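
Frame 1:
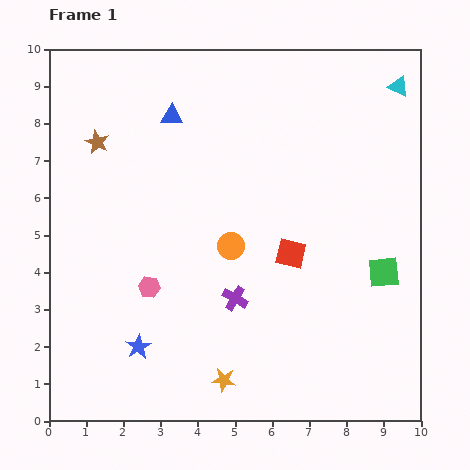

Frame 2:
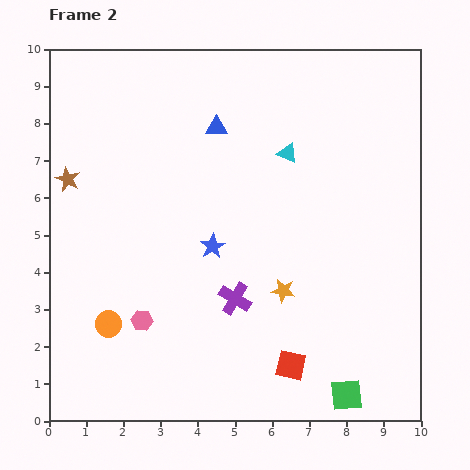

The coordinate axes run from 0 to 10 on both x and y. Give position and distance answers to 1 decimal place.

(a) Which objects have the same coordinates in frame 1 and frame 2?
the purple cross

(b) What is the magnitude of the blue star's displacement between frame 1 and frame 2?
3.4

The blue star moved from (2.4, 2.0) to (4.4, 4.7), a distance of √(2.0² + 2.7²) ≈ 3.4.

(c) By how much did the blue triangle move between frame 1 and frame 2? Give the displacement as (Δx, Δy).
(1.2, -0.3)

The blue triangle was at (3.3, 8.2) in frame 1 and (4.5, 7.9) in frame 2.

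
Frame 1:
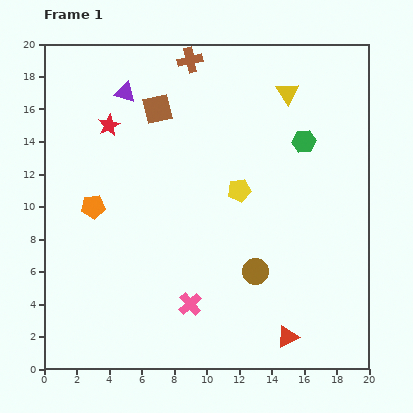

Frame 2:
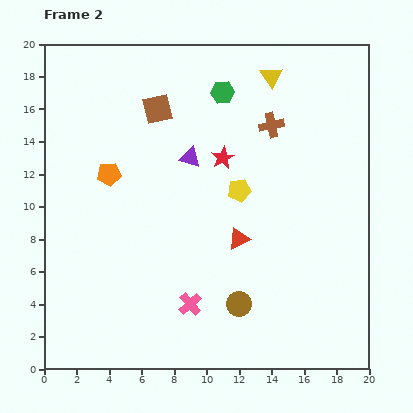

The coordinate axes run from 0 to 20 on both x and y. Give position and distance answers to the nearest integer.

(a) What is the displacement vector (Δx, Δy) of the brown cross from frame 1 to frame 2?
(5, -4)

The brown cross was at (9, 19) in frame 1 and (14, 15) in frame 2.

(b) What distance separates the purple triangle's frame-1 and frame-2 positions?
6

The purple triangle moved from (5, 17) to (9, 13), a distance of √(4² + 4²) ≈ 6.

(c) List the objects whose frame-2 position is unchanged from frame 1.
the brown square, the pink cross, the yellow pentagon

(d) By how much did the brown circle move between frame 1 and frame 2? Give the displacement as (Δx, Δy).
(-1, -2)

The brown circle was at (13, 6) in frame 1 and (12, 4) in frame 2.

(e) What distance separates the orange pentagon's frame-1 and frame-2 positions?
2

The orange pentagon moved from (3, 10) to (4, 12), a distance of √(1² + 2²) ≈ 2.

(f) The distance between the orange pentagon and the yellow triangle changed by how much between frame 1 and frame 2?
-2

Distance in frame 1: 14. Distance in frame 2: 12.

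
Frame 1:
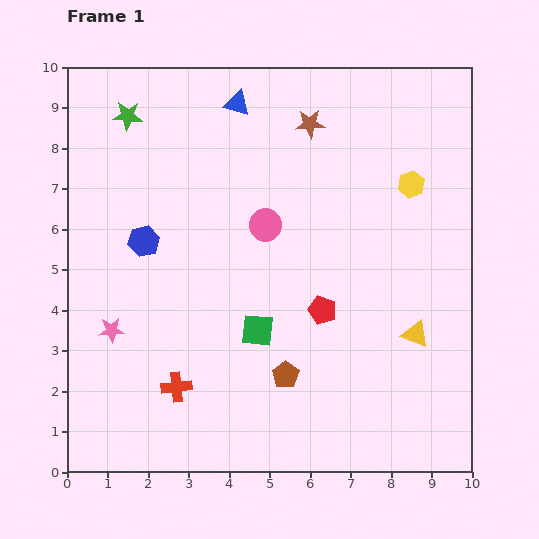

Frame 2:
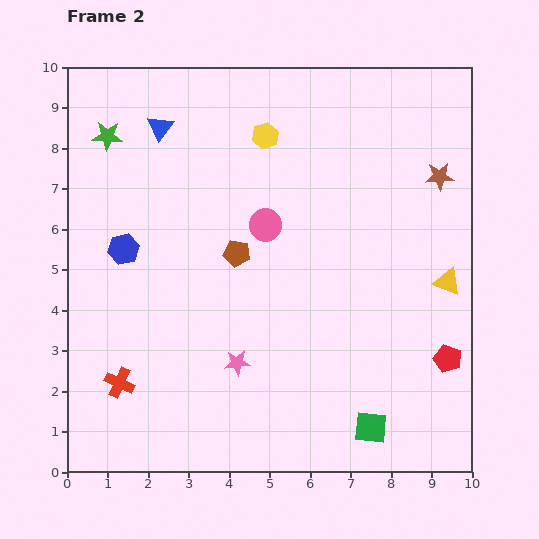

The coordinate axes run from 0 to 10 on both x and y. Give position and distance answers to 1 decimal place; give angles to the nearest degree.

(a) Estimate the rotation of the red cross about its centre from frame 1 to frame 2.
31° clockwise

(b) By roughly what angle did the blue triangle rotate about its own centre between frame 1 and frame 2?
52° clockwise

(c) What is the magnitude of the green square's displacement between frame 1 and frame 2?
3.7

The green square moved from (4.7, 3.5) to (7.5, 1.1), a distance of √(2.8² + 2.4²) ≈ 3.7.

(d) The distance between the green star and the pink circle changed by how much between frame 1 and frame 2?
+0.2

Distance in frame 1: 4.3. Distance in frame 2: 4.5.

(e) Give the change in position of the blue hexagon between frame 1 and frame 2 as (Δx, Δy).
(-0.5, -0.2)

The blue hexagon was at (1.9, 5.7) in frame 1 and (1.4, 5.5) in frame 2.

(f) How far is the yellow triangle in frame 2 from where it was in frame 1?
1.5

The yellow triangle moved from (8.6, 3.4) to (9.4, 4.7), a distance of √(0.8² + 1.3²) ≈ 1.5.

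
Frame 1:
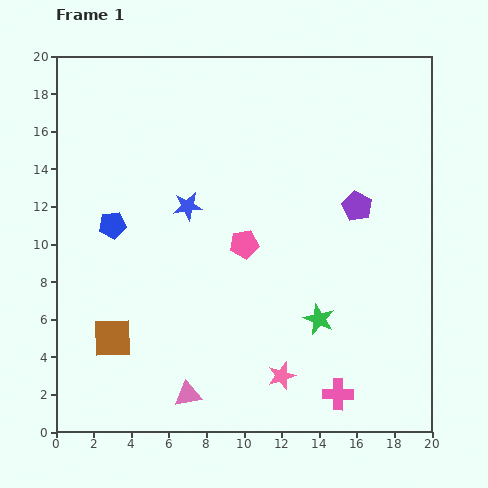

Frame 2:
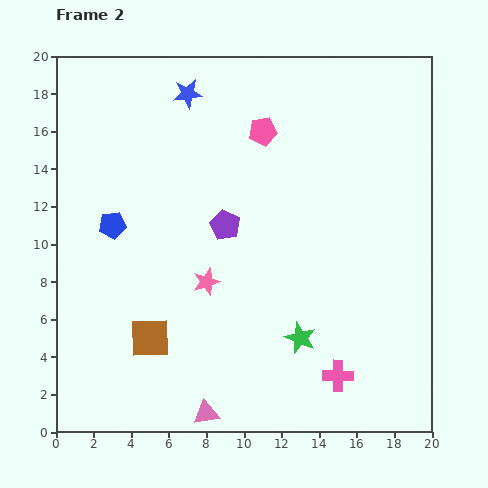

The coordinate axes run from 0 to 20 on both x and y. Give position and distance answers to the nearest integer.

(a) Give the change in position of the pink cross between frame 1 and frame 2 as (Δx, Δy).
(0, 1)

The pink cross was at (15, 2) in frame 1 and (15, 3) in frame 2.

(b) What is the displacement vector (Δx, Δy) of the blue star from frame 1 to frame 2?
(0, 6)

The blue star was at (7, 12) in frame 1 and (7, 18) in frame 2.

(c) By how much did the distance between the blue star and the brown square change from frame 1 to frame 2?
+5

Distance in frame 1: 8. Distance in frame 2: 13.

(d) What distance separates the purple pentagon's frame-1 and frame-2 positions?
7

The purple pentagon moved from (16, 12) to (9, 11), a distance of √(7² + 1²) ≈ 7.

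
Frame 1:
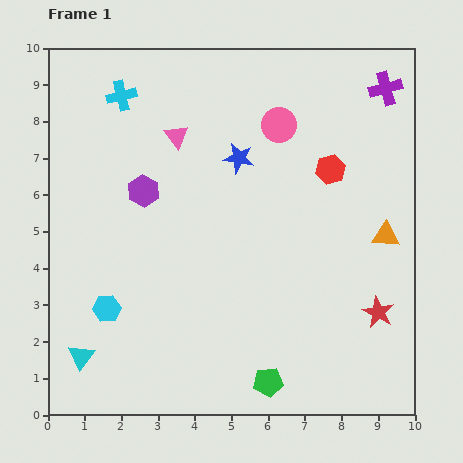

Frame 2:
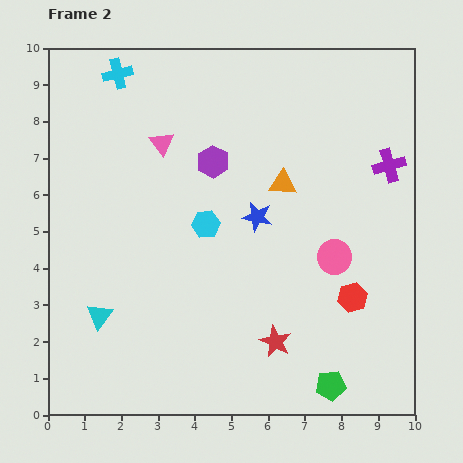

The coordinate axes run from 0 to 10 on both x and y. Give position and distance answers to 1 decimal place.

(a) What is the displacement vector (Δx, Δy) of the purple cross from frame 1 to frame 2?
(0.1, -2.1)

The purple cross was at (9.2, 8.9) in frame 1 and (9.3, 6.8) in frame 2.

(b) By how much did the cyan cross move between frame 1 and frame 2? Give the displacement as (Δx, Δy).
(-0.1, 0.6)

The cyan cross was at (2.0, 8.7) in frame 1 and (1.9, 9.3) in frame 2.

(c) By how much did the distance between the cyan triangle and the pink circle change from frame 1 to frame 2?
-1.7

Distance in frame 1: 8.3. Distance in frame 2: 6.6.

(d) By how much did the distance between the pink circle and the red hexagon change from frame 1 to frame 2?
-0.6

Distance in frame 1: 1.8. Distance in frame 2: 1.2.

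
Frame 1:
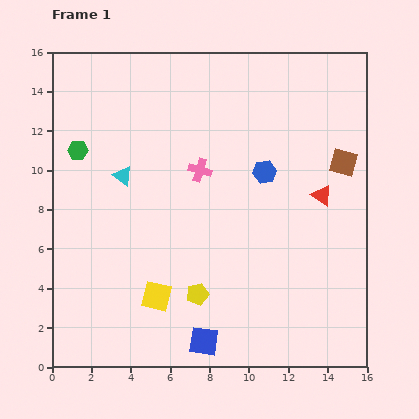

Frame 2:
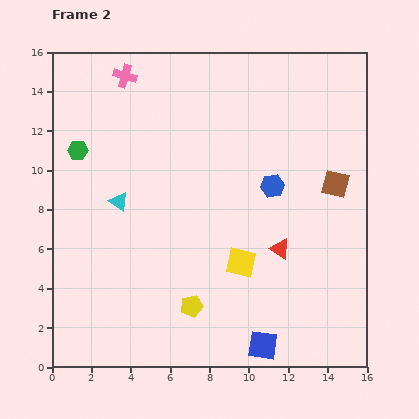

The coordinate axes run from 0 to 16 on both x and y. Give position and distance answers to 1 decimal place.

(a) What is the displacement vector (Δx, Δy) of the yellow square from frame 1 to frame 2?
(4.3, 1.7)

The yellow square was at (5.3, 3.6) in frame 1 and (9.6, 5.3) in frame 2.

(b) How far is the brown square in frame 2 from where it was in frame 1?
1.2

The brown square moved from (14.8, 10.4) to (14.4, 9.3), a distance of √(0.4² + 1.1²) ≈ 1.2.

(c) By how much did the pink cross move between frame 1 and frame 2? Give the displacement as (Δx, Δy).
(-3.8, 4.8)

The pink cross was at (7.5, 10.0) in frame 1 and (3.7, 14.8) in frame 2.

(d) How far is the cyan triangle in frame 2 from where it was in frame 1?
1.3

The cyan triangle moved from (3.6, 9.7) to (3.4, 8.4), a distance of √(0.2² + 1.3²) ≈ 1.3.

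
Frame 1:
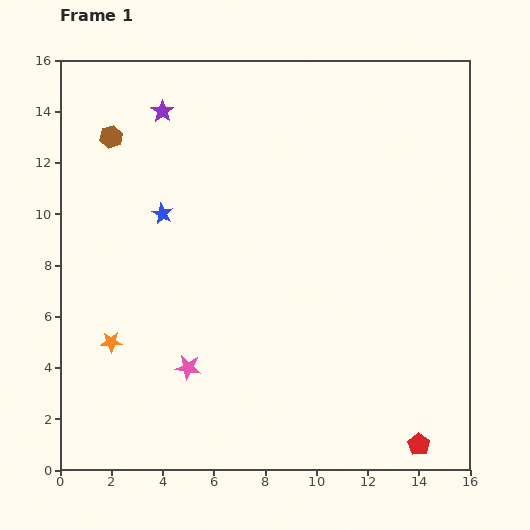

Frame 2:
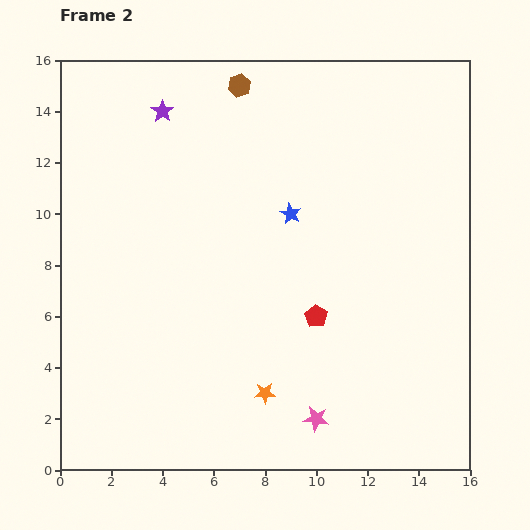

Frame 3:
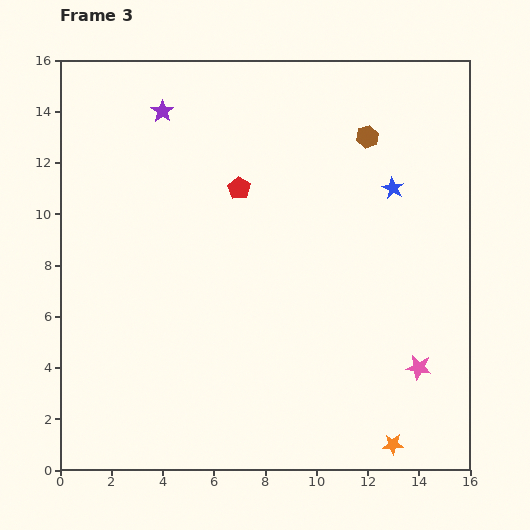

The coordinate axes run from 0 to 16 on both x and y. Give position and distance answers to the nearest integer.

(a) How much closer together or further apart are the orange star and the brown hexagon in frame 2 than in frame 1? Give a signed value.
+4

Distance in frame 1: 8. Distance in frame 2: 12.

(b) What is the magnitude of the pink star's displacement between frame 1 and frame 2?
5

The pink star moved from (5, 4) to (10, 2), a distance of √(5² + 2²) ≈ 5.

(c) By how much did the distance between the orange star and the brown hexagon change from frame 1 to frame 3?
+4

Distance in frame 1: 8. Distance in frame 3: 12.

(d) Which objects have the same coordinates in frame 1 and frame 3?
the purple star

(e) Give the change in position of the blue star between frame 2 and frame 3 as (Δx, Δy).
(4, 1)

The blue star was at (9, 10) in frame 2 and (13, 11) in frame 3.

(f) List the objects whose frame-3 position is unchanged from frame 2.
the purple star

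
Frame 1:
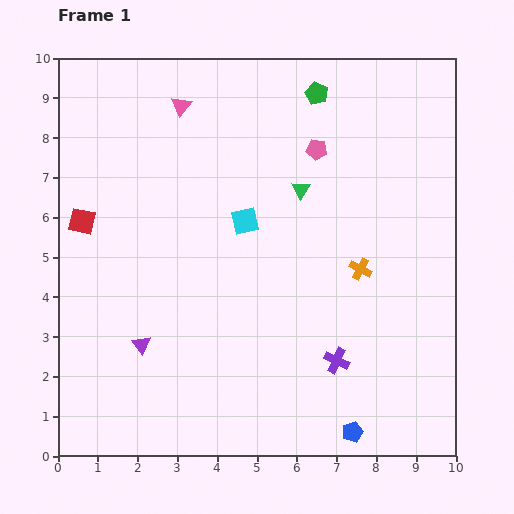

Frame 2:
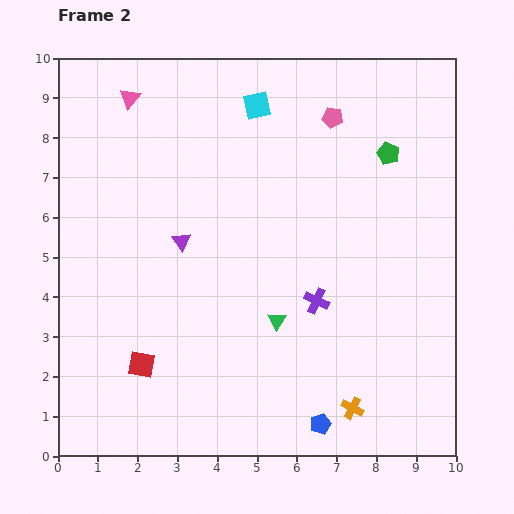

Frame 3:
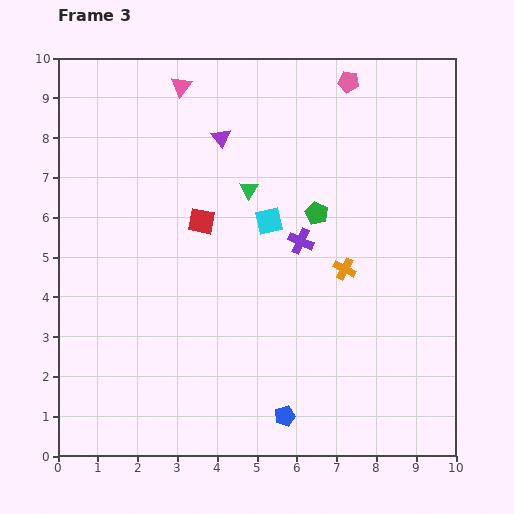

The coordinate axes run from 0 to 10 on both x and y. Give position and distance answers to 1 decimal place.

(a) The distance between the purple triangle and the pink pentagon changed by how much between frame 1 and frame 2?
-1.7

Distance in frame 1: 6.6. Distance in frame 2: 4.9.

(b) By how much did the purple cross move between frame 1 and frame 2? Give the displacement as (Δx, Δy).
(-0.5, 1.5)

The purple cross was at (7.0, 2.4) in frame 1 and (6.5, 3.9) in frame 2.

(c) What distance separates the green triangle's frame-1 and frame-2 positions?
3.4

The green triangle moved from (6.1, 6.7) to (5.5, 3.4), a distance of √(0.6² + 3.3²) ≈ 3.4.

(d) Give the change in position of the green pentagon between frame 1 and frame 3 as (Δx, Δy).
(0.0, -3.0)

The green pentagon was at (6.5, 9.1) in frame 1 and (6.5, 6.1) in frame 3.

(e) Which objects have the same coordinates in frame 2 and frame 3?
none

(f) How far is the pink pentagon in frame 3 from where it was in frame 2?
1.0

The pink pentagon moved from (6.9, 8.5) to (7.3, 9.4), a distance of √(0.4² + 0.9²) ≈ 1.0.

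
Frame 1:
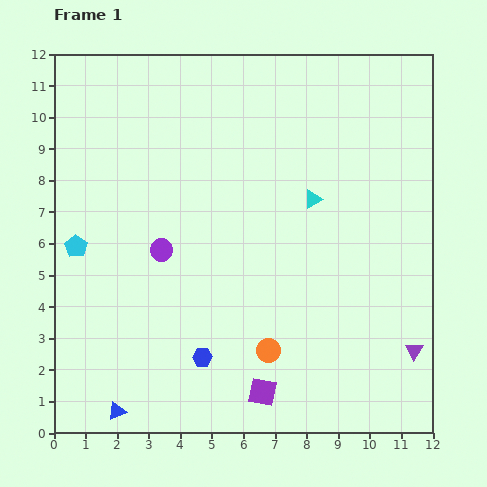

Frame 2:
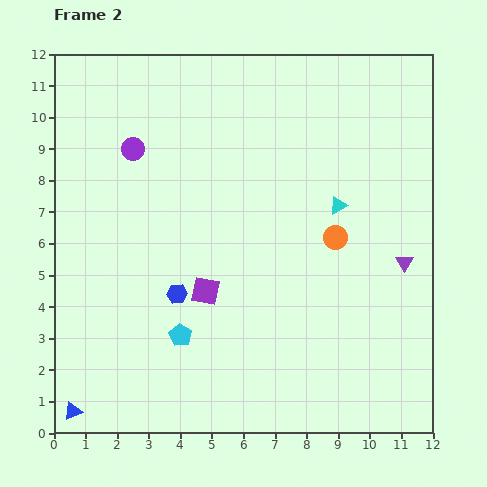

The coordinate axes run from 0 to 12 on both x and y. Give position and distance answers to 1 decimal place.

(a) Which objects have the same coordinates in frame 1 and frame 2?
none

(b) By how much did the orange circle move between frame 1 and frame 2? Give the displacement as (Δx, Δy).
(2.1, 3.6)

The orange circle was at (6.8, 2.6) in frame 1 and (8.9, 6.2) in frame 2.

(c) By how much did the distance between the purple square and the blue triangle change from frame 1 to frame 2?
+1.1

Distance in frame 1: 4.6. Distance in frame 2: 5.7.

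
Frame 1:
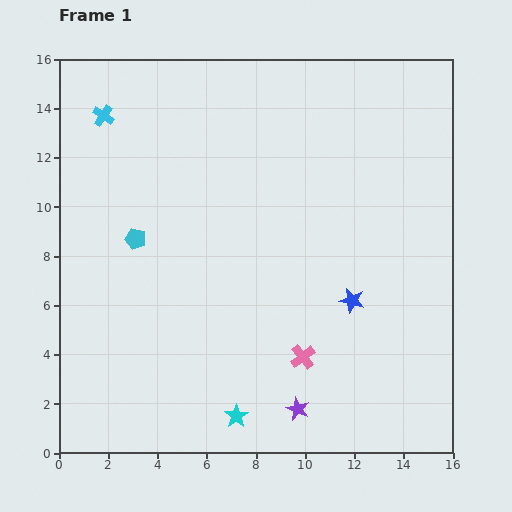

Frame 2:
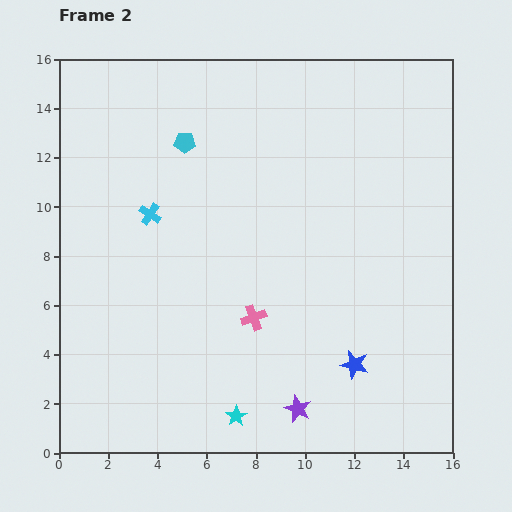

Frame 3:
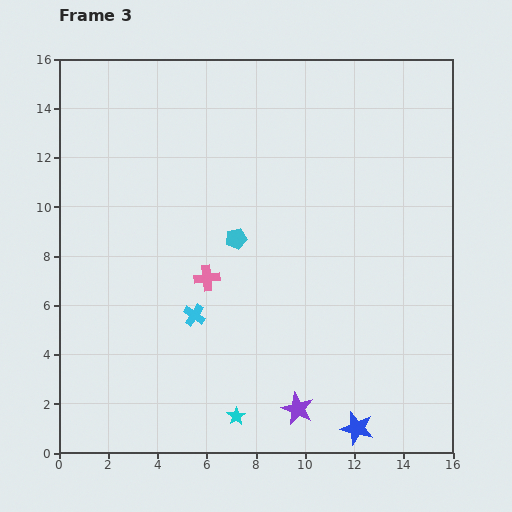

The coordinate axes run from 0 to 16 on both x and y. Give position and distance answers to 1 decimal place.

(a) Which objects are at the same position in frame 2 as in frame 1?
the cyan star, the purple star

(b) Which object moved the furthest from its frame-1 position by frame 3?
the cyan cross

(moved 8.9; next 5.2)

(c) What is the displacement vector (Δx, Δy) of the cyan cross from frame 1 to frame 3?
(3.7, -8.1)

The cyan cross was at (1.8, 13.7) in frame 1 and (5.5, 5.6) in frame 3.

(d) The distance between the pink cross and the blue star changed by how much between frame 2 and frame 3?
+4.1

Distance in frame 2: 4.5. Distance in frame 3: 8.6.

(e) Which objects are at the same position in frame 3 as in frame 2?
the cyan star, the purple star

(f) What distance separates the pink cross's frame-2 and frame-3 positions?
2.5

The pink cross moved from (7.9, 5.5) to (6.0, 7.1), a distance of √(1.9² + 1.6²) ≈ 2.5.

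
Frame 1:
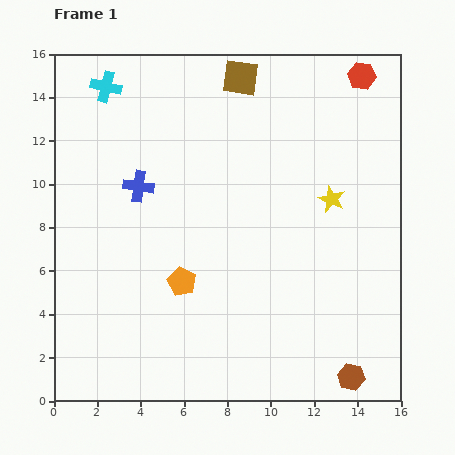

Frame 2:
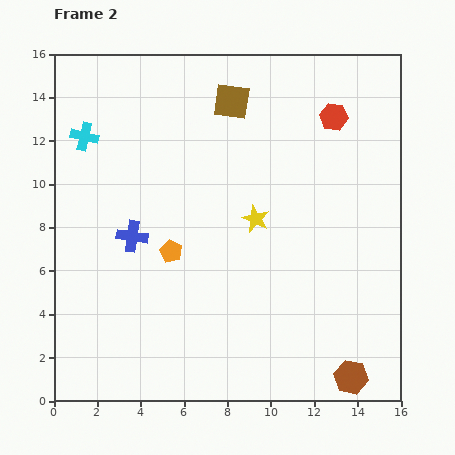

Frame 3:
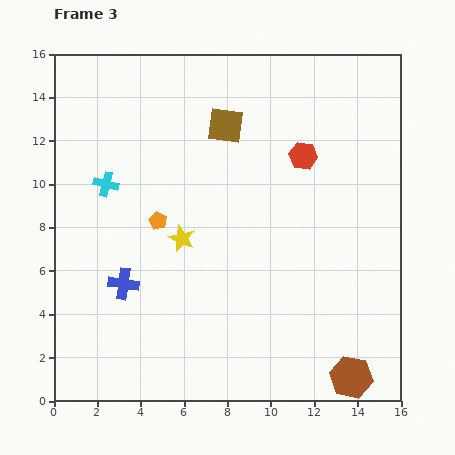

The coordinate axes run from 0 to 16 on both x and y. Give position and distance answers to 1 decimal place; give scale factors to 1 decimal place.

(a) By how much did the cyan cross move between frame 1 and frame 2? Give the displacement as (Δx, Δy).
(-1.0, -2.3)

The cyan cross was at (2.4, 14.5) in frame 1 and (1.4, 12.2) in frame 2.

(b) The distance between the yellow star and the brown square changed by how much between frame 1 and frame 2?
-1.5

Distance in frame 1: 7.0. Distance in frame 2: 5.5.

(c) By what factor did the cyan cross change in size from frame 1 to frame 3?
0.8×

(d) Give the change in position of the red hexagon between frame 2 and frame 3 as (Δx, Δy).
(-1.4, -1.8)

The red hexagon was at (12.9, 13.1) in frame 2 and (11.5, 11.3) in frame 3.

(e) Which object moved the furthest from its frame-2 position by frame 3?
the yellow star

(moved 3.5; next 2.4)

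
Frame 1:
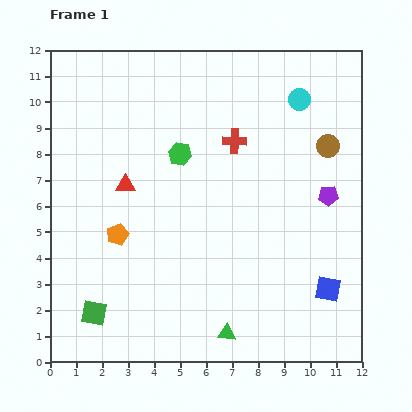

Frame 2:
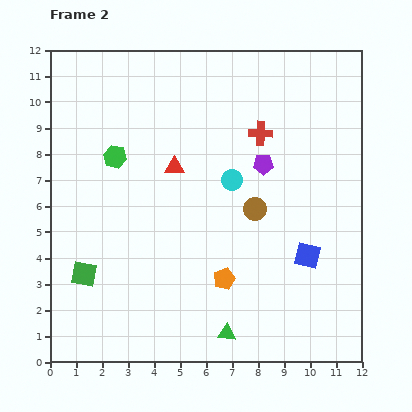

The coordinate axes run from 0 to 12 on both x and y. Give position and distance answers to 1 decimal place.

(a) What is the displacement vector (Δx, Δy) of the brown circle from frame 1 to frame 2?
(-2.8, -2.4)

The brown circle was at (10.7, 8.3) in frame 1 and (7.9, 5.9) in frame 2.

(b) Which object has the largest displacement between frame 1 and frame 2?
the orange pentagon

(moved 4.4; next 4.0)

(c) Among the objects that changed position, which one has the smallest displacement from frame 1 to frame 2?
the red cross

(moved 1.0)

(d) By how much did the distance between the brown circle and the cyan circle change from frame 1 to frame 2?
-0.7

Distance in frame 1: 2.1. Distance in frame 2: 1.4.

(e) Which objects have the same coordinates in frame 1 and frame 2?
the green triangle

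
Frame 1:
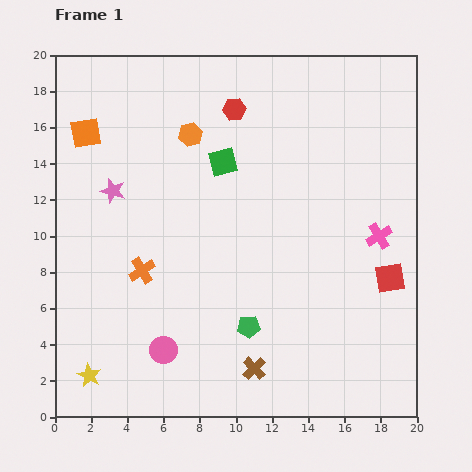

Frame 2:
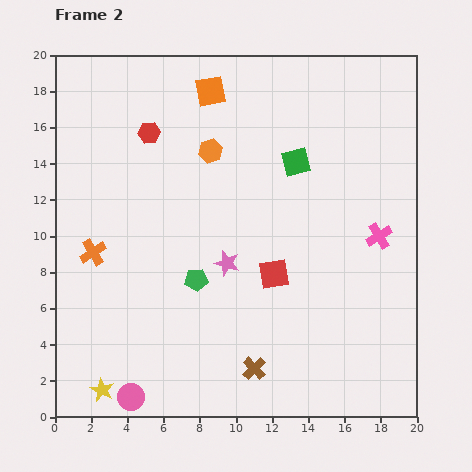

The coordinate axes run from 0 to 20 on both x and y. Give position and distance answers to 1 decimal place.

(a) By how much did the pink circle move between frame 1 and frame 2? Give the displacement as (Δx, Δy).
(-1.8, -2.6)

The pink circle was at (6.0, 3.7) in frame 1 and (4.2, 1.1) in frame 2.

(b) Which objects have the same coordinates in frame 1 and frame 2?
the pink cross, the brown cross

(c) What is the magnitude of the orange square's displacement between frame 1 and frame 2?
7.3

The orange square moved from (1.7, 15.7) to (8.6, 18.0), a distance of √(6.9² + 2.3²) ≈ 7.3.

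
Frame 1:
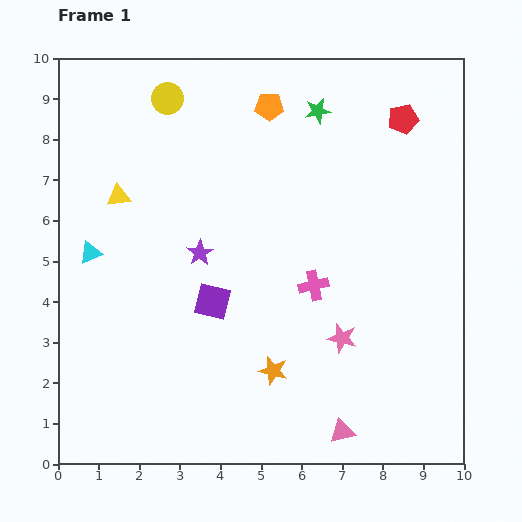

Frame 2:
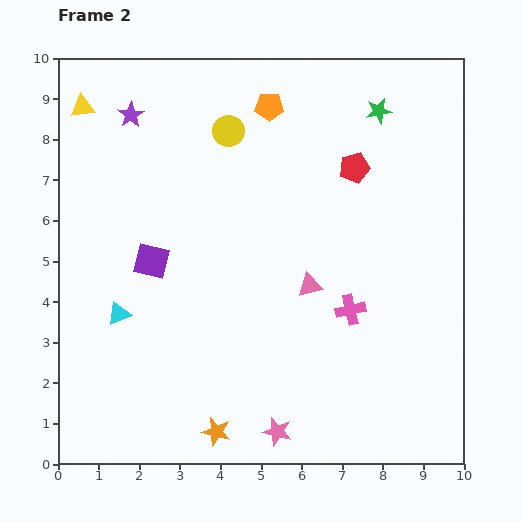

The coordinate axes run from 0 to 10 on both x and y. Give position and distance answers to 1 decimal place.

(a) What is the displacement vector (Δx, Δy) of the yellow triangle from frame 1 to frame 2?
(-0.9, 2.2)

The yellow triangle was at (1.5, 6.6) in frame 1 and (0.6, 8.8) in frame 2.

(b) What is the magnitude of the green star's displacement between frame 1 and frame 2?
1.5

The green star moved from (6.4, 8.7) to (7.9, 8.7), a distance of √(1.5² + 0.0²) ≈ 1.5.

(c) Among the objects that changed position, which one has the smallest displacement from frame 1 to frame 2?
the pink cross

(moved 1.1)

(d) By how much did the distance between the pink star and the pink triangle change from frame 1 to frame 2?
+1.4

Distance in frame 1: 2.3. Distance in frame 2: 3.7.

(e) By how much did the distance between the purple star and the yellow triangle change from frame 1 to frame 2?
-1.2

Distance in frame 1: 2.4. Distance in frame 2: 1.2.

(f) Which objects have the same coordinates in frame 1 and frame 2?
the orange pentagon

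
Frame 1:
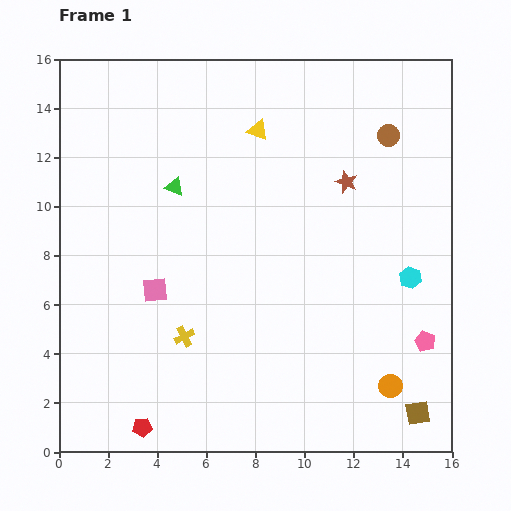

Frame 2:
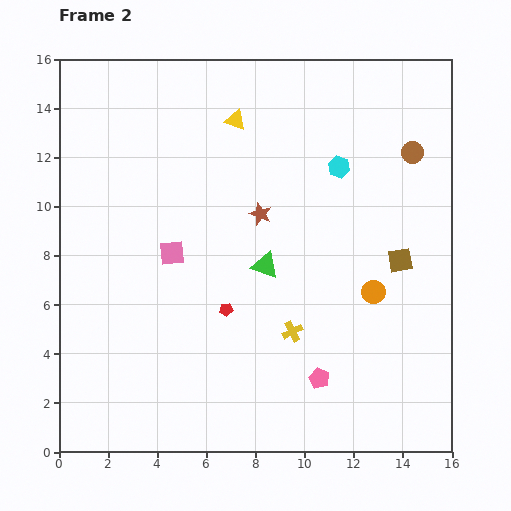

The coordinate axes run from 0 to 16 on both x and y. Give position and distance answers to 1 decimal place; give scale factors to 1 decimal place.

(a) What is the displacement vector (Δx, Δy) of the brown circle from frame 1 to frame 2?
(1.0, -0.7)

The brown circle was at (13.4, 12.9) in frame 1 and (14.4, 12.2) in frame 2.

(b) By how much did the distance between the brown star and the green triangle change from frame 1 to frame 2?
-4.9

Distance in frame 1: 7.0. Distance in frame 2: 2.1.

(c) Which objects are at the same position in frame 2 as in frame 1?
none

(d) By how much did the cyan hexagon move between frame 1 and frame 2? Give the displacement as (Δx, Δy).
(-2.9, 4.5)

The cyan hexagon was at (14.3, 7.1) in frame 1 and (11.4, 11.6) in frame 2.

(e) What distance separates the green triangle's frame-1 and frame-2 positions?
4.9

The green triangle moved from (4.7, 10.8) to (8.4, 7.6), a distance of √(3.7² + 3.2²) ≈ 4.9.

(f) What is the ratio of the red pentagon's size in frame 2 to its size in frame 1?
0.7×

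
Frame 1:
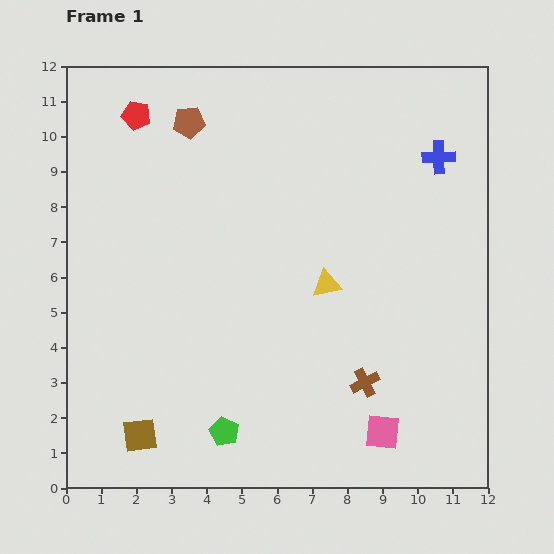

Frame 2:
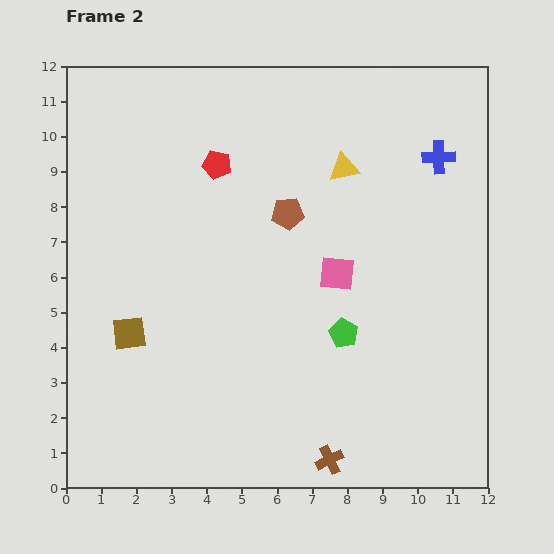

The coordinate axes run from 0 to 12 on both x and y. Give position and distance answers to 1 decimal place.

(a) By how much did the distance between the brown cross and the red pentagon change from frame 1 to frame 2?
-1.0

Distance in frame 1: 10.0. Distance in frame 2: 9.0.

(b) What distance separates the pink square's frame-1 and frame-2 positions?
4.7

The pink square moved from (9.0, 1.6) to (7.7, 6.1), a distance of √(1.3² + 4.5²) ≈ 4.7.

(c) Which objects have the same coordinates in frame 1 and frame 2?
the blue cross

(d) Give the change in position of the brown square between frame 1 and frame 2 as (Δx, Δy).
(-0.3, 2.9)

The brown square was at (2.1, 1.5) in frame 1 and (1.8, 4.4) in frame 2.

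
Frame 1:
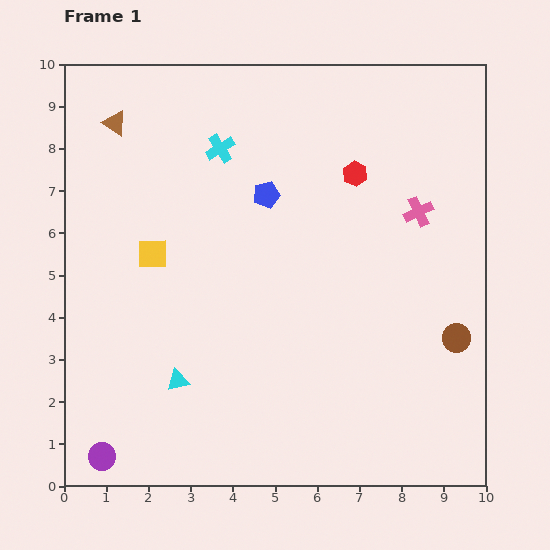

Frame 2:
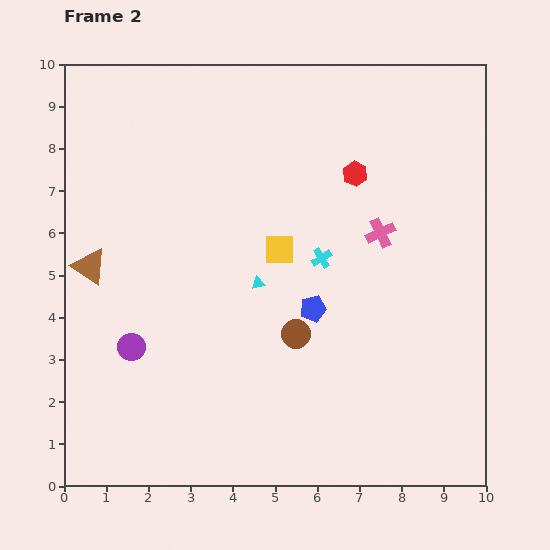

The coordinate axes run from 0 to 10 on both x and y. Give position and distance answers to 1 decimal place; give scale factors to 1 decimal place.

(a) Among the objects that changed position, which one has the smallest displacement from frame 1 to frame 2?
the pink cross

(moved 1.0)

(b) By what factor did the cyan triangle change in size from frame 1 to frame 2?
0.6×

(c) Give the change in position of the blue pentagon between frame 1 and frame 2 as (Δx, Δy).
(1.1, -2.7)

The blue pentagon was at (4.8, 6.9) in frame 1 and (5.9, 4.2) in frame 2.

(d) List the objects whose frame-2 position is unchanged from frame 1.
the red hexagon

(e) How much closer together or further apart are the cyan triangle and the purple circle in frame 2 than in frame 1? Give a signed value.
+0.9

Distance in frame 1: 2.5. Distance in frame 2: 3.4.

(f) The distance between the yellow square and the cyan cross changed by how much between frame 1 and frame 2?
-2.0

Distance in frame 1: 3.0. Distance in frame 2: 1.0.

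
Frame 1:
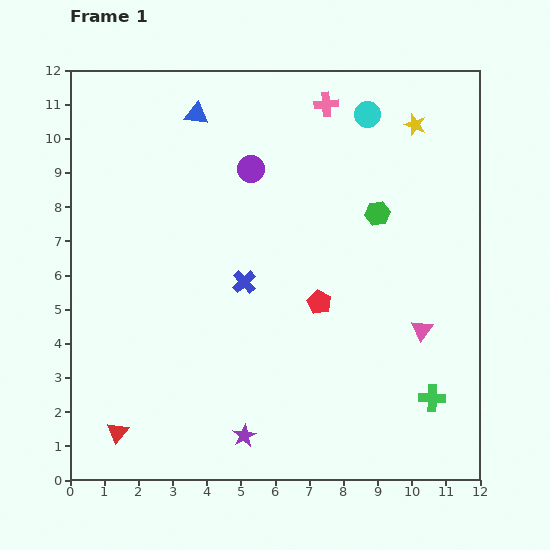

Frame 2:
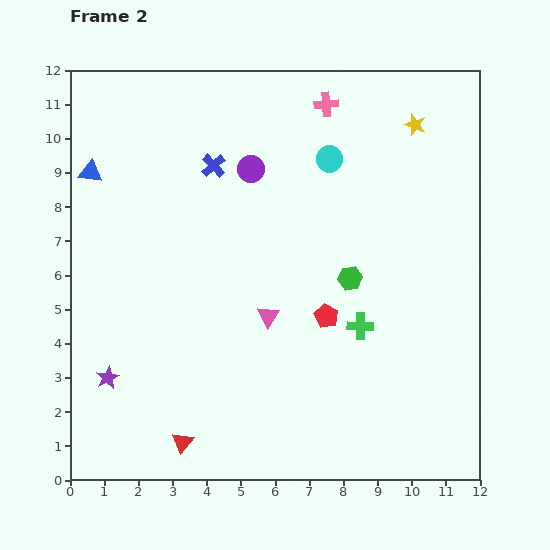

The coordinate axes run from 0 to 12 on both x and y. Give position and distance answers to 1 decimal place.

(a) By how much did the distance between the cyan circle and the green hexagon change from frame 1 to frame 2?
+0.7

Distance in frame 1: 2.9. Distance in frame 2: 3.6.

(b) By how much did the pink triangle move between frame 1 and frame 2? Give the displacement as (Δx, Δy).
(-4.5, 0.4)

The pink triangle was at (10.3, 4.4) in frame 1 and (5.8, 4.8) in frame 2.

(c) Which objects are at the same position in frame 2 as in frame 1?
the purple circle, the yellow star, the pink cross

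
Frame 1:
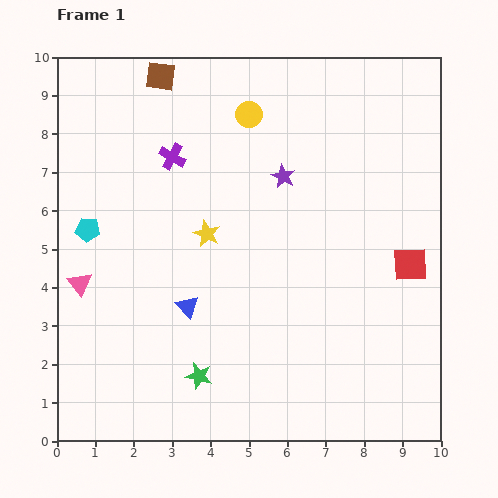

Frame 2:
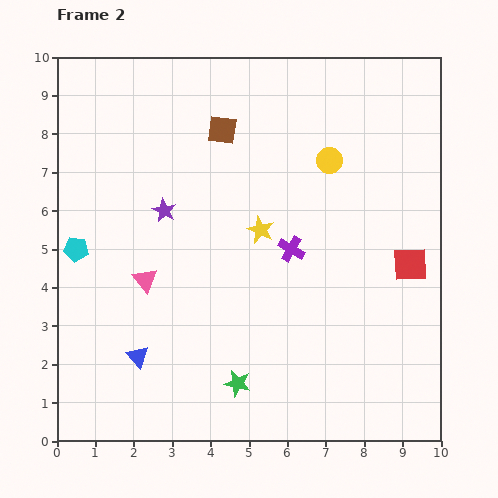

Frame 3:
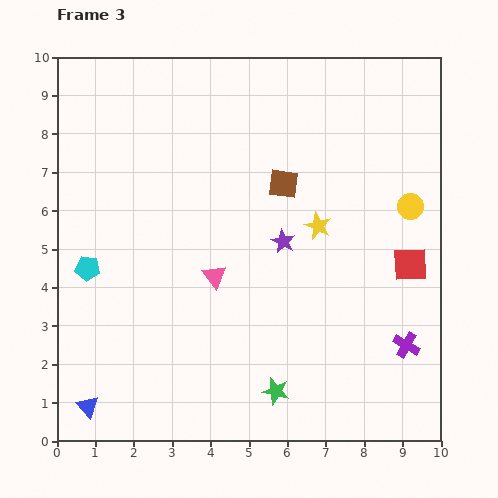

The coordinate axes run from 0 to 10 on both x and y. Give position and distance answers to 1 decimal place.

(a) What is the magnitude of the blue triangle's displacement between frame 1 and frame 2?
1.8

The blue triangle moved from (3.4, 3.5) to (2.1, 2.2), a distance of √(1.3² + 1.3²) ≈ 1.8.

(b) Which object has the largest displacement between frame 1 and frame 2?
the purple cross

(moved 3.9; next 3.2)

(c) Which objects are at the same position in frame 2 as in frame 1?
the red square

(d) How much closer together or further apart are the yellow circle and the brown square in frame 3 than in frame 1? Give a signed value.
+0.9

Distance in frame 1: 2.5. Distance in frame 3: 3.4.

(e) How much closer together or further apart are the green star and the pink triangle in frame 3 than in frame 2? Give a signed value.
-0.2

Distance in frame 2: 3.6. Distance in frame 3: 3.4.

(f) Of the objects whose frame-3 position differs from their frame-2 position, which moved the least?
the cyan pentagon

(moved 0.6)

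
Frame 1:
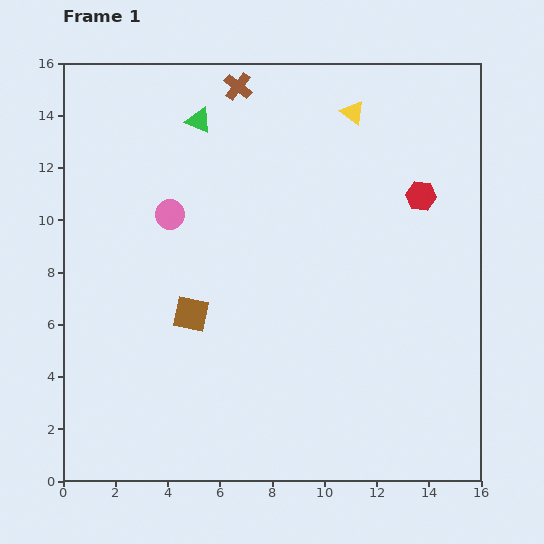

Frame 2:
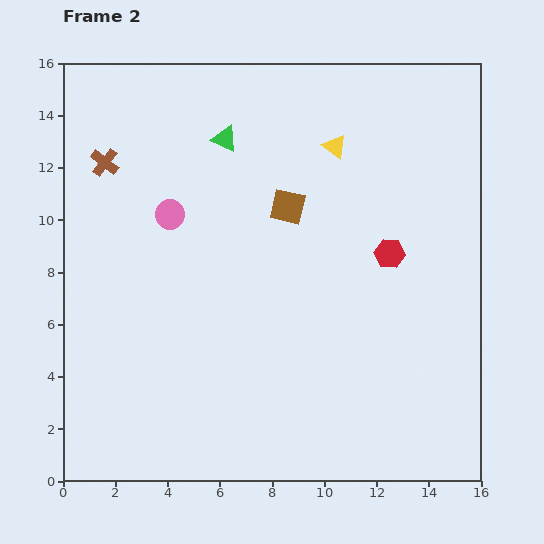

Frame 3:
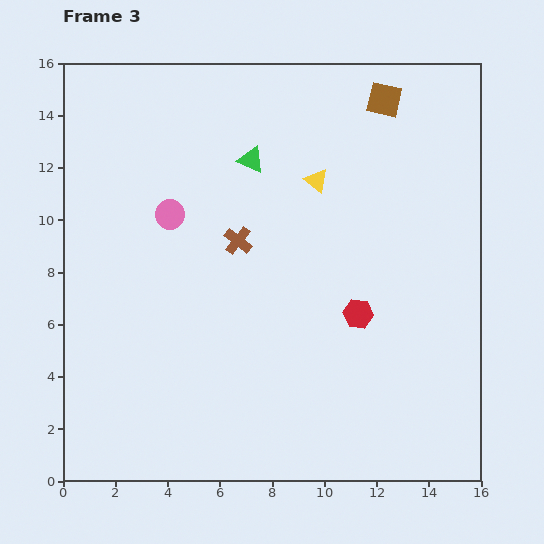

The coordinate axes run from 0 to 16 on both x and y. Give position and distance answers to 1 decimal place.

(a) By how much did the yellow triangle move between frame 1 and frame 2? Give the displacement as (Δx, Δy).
(-0.7, -1.3)

The yellow triangle was at (11.1, 14.1) in frame 1 and (10.4, 12.8) in frame 2.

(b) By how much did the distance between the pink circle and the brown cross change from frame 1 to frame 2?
-2.3

Distance in frame 1: 5.5. Distance in frame 2: 3.2.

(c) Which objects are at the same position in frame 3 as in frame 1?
the pink circle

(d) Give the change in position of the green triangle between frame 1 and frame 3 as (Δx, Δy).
(2.0, -1.5)

The green triangle was at (5.2, 13.8) in frame 1 and (7.2, 12.3) in frame 3.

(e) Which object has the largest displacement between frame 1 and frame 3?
the brown square

(moved 11.0; next 5.9)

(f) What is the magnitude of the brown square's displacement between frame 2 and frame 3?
5.5

The brown square moved from (8.6, 10.5) to (12.3, 14.6), a distance of √(3.7² + 4.1²) ≈ 5.5.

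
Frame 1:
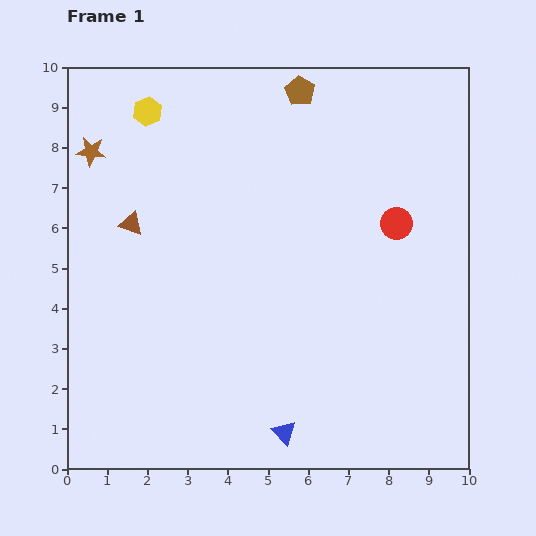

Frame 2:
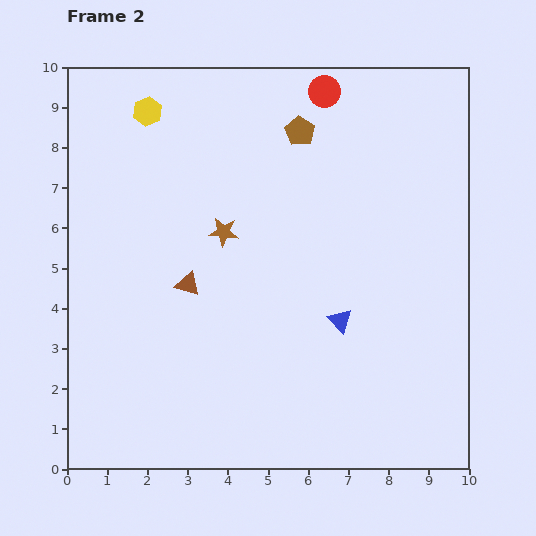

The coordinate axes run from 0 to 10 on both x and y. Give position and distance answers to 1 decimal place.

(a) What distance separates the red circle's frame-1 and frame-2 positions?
3.8

The red circle moved from (8.2, 6.1) to (6.4, 9.4), a distance of √(1.8² + 3.3²) ≈ 3.8.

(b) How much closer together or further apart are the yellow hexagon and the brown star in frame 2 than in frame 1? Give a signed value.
+1.9

Distance in frame 1: 1.7. Distance in frame 2: 3.6.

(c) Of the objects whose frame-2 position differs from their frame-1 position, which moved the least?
the brown pentagon

(moved 1.0)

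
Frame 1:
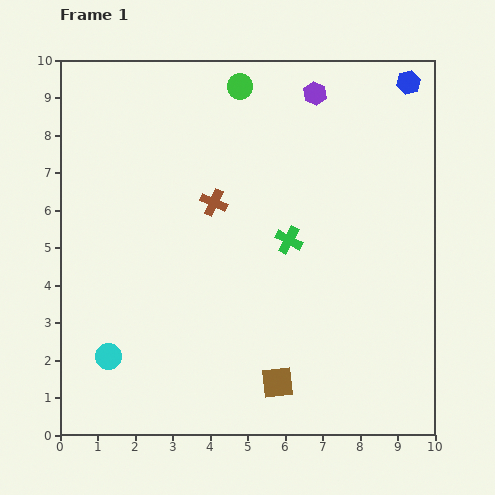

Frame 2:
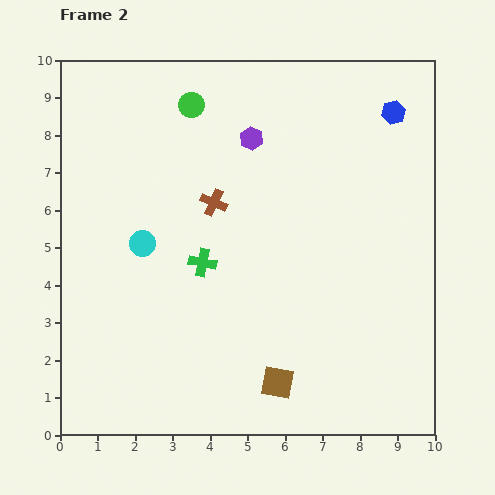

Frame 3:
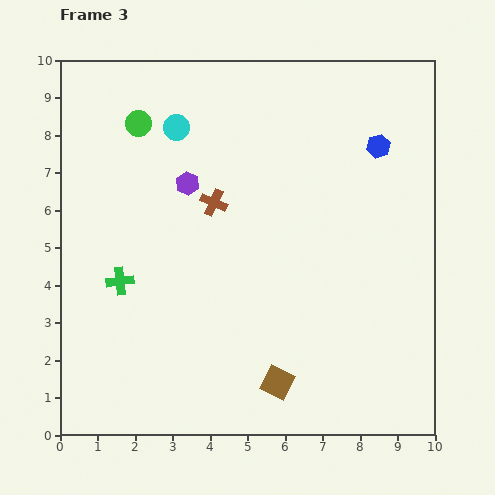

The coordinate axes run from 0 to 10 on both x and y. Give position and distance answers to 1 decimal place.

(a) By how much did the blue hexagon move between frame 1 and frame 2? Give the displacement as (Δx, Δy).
(-0.4, -0.8)

The blue hexagon was at (9.3, 9.4) in frame 1 and (8.9, 8.6) in frame 2.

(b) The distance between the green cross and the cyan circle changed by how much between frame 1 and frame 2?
-4.0

Distance in frame 1: 5.7. Distance in frame 2: 1.7.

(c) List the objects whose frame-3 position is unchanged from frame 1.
the brown square, the brown cross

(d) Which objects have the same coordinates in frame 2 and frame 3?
the brown square, the brown cross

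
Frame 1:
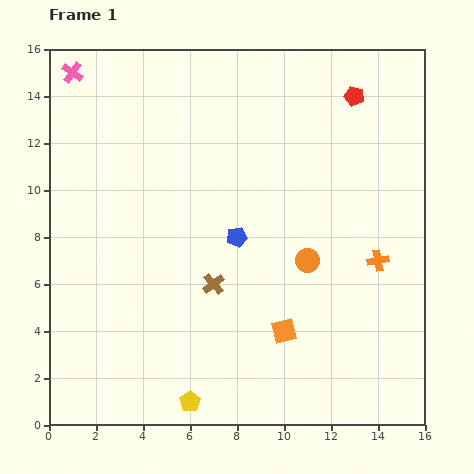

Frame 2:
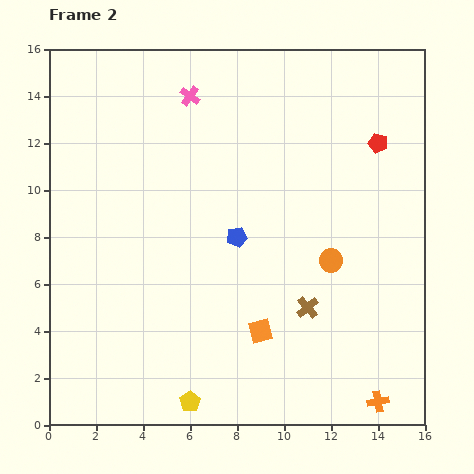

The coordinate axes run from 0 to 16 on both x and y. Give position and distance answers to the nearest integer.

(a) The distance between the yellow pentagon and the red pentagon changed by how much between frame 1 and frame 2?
-1

Distance in frame 1: 15. Distance in frame 2: 14.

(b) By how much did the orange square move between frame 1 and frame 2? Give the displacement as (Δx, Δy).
(-1, 0)

The orange square was at (10, 4) in frame 1 and (9, 4) in frame 2.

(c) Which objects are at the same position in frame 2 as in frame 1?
the yellow pentagon, the blue pentagon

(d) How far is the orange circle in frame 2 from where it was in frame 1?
1

The orange circle moved from (11, 7) to (12, 7), a distance of √(1² + 0²) ≈ 1.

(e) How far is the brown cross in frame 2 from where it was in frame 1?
4

The brown cross moved from (7, 6) to (11, 5), a distance of √(4² + 1²) ≈ 4.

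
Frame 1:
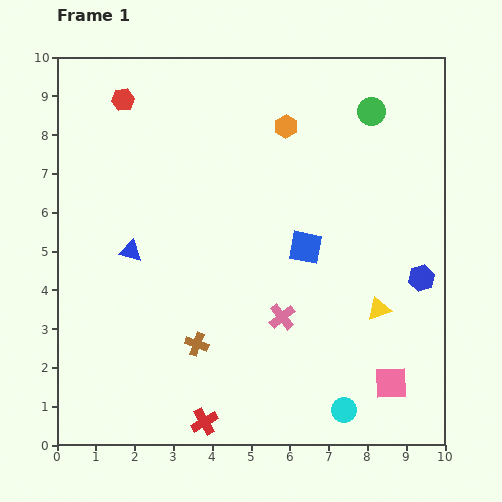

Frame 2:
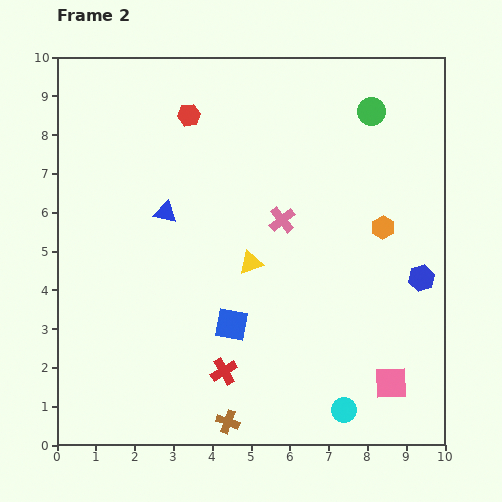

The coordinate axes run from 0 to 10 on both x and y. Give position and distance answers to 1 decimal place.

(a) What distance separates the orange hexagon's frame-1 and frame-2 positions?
3.6

The orange hexagon moved from (5.9, 8.2) to (8.4, 5.6), a distance of √(2.5² + 2.6²) ≈ 3.6.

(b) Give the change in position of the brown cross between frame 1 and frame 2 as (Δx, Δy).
(0.8, -2.0)

The brown cross was at (3.6, 2.6) in frame 1 and (4.4, 0.6) in frame 2.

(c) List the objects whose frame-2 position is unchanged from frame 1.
the cyan circle, the pink square, the blue hexagon, the green circle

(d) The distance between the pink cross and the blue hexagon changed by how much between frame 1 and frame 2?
+0.2

Distance in frame 1: 3.7. Distance in frame 2: 3.9.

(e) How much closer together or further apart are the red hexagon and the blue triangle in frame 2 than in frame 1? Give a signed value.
-1.3

Distance in frame 1: 3.9. Distance in frame 2: 2.6.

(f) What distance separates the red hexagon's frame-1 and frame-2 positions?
1.7

The red hexagon moved from (1.7, 8.9) to (3.4, 8.5), a distance of √(1.7² + 0.4²) ≈ 1.7.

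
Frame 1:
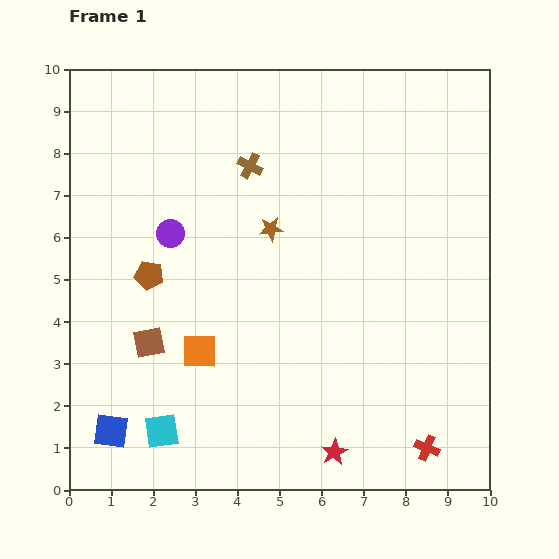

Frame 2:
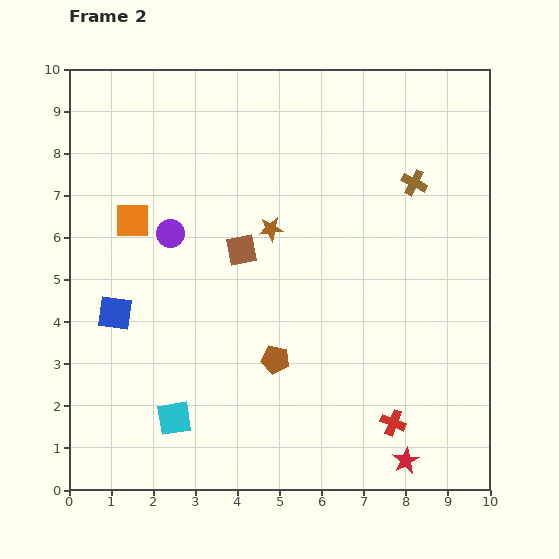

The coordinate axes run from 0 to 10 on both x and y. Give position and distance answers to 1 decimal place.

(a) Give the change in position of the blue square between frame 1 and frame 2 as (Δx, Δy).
(0.1, 2.8)

The blue square was at (1.0, 1.4) in frame 1 and (1.1, 4.2) in frame 2.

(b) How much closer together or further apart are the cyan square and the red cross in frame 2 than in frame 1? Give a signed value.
-1.1

Distance in frame 1: 6.3. Distance in frame 2: 5.2.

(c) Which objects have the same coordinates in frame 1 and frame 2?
the brown star, the purple circle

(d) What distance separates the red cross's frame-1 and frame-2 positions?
1.0

The red cross moved from (8.5, 1.0) to (7.7, 1.6), a distance of √(0.8² + 0.6²) ≈ 1.0.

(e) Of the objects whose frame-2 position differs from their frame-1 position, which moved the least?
the cyan square

(moved 0.4)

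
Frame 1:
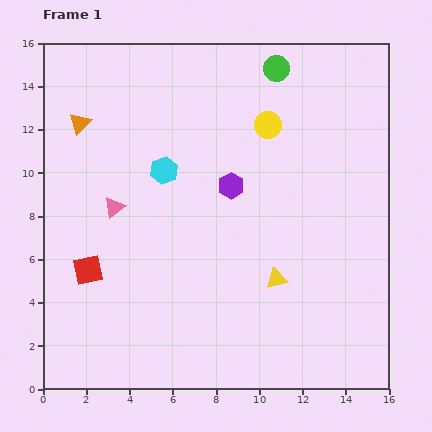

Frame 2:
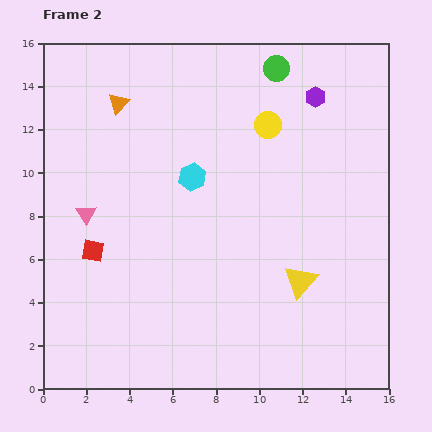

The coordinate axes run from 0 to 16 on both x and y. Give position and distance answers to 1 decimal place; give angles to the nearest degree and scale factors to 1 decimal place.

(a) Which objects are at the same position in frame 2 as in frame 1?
the green circle, the yellow circle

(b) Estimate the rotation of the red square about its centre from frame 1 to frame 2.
21° clockwise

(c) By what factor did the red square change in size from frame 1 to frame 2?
0.7×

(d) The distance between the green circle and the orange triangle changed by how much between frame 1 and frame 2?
-1.9

Distance in frame 1: 9.4. Distance in frame 2: 7.5.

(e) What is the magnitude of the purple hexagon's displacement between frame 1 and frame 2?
5.7

The purple hexagon moved from (8.7, 9.4) to (12.6, 13.5), a distance of √(3.9² + 4.1²) ≈ 5.7.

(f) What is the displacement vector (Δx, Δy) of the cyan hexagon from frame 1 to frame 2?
(1.3, -0.3)

The cyan hexagon was at (5.6, 10.1) in frame 1 and (6.9, 9.8) in frame 2.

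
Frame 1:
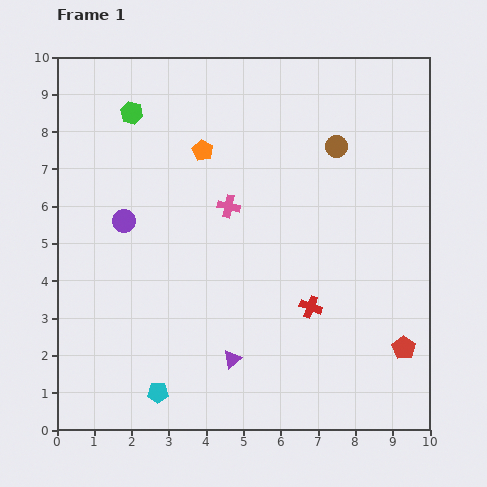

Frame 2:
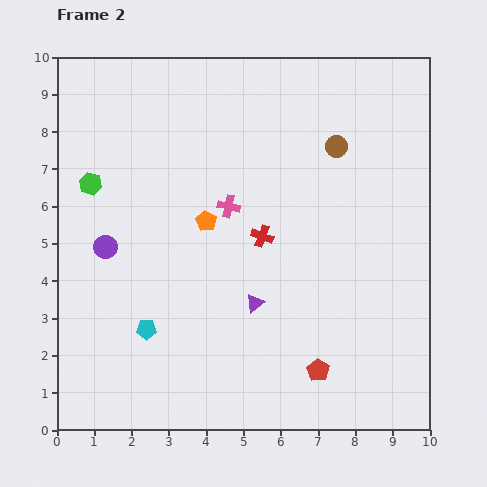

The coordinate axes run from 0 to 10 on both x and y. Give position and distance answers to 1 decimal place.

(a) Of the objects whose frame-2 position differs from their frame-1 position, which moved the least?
the purple circle

(moved 0.9)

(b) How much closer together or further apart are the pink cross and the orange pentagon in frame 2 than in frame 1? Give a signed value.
-1.0

Distance in frame 1: 1.7. Distance in frame 2: 0.7.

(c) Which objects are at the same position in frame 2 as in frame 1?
the pink cross, the brown circle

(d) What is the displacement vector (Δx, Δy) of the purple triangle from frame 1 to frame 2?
(0.6, 1.5)

The purple triangle was at (4.7, 1.9) in frame 1 and (5.3, 3.4) in frame 2.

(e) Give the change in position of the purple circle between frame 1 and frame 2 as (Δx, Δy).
(-0.5, -0.7)

The purple circle was at (1.8, 5.6) in frame 1 and (1.3, 4.9) in frame 2.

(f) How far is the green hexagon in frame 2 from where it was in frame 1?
2.2

The green hexagon moved from (2.0, 8.5) to (0.9, 6.6), a distance of √(1.1² + 1.9²) ≈ 2.2.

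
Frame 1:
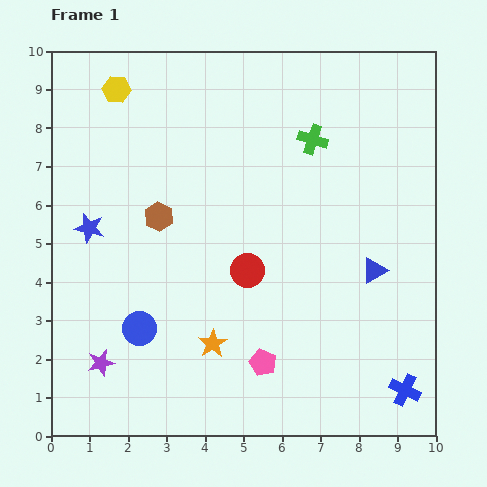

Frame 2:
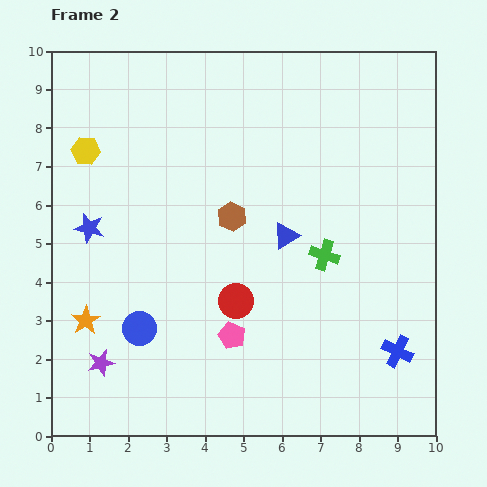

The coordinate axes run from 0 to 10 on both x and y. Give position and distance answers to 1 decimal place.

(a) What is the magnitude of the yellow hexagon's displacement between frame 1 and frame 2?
1.8

The yellow hexagon moved from (1.7, 9.0) to (0.9, 7.4), a distance of √(0.8² + 1.6²) ≈ 1.8.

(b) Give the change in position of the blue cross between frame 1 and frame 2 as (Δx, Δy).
(-0.2, 1.0)

The blue cross was at (9.2, 1.2) in frame 1 and (9.0, 2.2) in frame 2.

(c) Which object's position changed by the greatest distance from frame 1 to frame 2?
the orange star

(moved 3.4; next 3.0)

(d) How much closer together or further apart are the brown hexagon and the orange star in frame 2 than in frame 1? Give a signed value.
+1.1

Distance in frame 1: 3.6. Distance in frame 2: 4.7.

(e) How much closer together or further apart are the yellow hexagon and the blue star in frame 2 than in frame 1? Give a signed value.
-1.7

Distance in frame 1: 3.7. Distance in frame 2: 2.0.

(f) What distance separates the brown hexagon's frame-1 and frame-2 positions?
1.9

The brown hexagon moved from (2.8, 5.7) to (4.7, 5.7), a distance of √(1.9² + 0.0²) ≈ 1.9.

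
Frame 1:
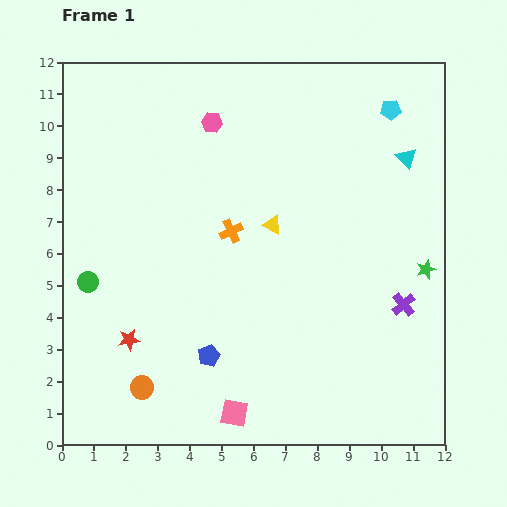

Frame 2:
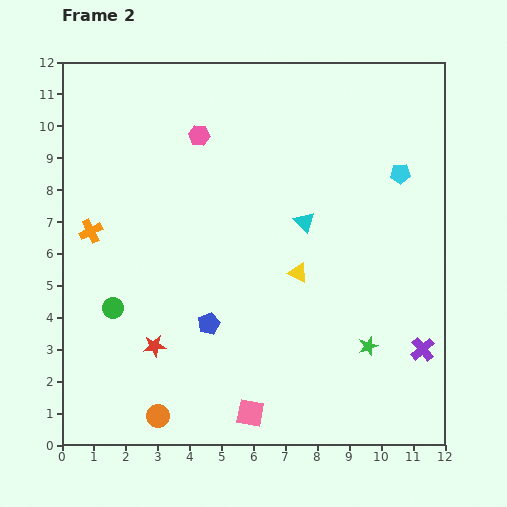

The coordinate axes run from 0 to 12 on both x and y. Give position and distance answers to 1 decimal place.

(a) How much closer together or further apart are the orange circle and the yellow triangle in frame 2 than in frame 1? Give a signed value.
-0.2

Distance in frame 1: 6.5. Distance in frame 2: 6.3.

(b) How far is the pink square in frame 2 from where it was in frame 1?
0.5

The pink square moved from (5.4, 1.0) to (5.9, 1.0), a distance of √(0.5² + 0.0²) ≈ 0.5.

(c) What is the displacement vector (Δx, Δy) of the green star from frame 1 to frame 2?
(-1.8, -2.4)

The green star was at (11.4, 5.5) in frame 1 and (9.6, 3.1) in frame 2.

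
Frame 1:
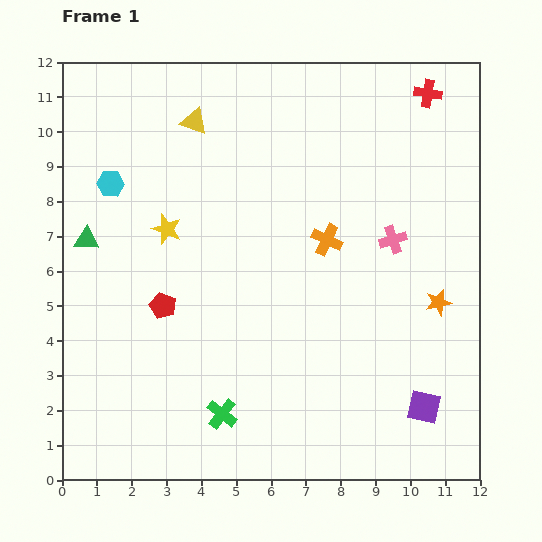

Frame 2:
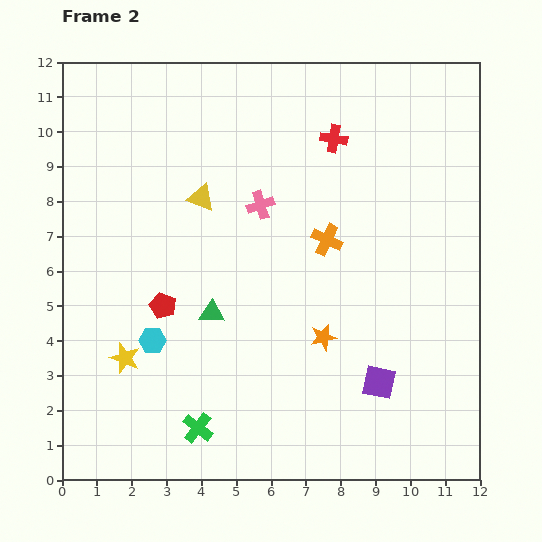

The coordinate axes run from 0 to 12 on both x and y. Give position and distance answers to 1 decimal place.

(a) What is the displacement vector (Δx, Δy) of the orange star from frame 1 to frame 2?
(-3.3, -1.0)

The orange star was at (10.8, 5.1) in frame 1 and (7.5, 4.1) in frame 2.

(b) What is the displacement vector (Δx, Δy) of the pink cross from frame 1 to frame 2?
(-3.8, 1.0)

The pink cross was at (9.5, 6.9) in frame 1 and (5.7, 7.9) in frame 2.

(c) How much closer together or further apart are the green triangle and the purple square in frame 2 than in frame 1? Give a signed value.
-5.6

Distance in frame 1: 10.8. Distance in frame 2: 5.2.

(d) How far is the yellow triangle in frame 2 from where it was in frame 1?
2.2

The yellow triangle moved from (3.8, 10.3) to (4.0, 8.1), a distance of √(0.2² + 2.2²) ≈ 2.2.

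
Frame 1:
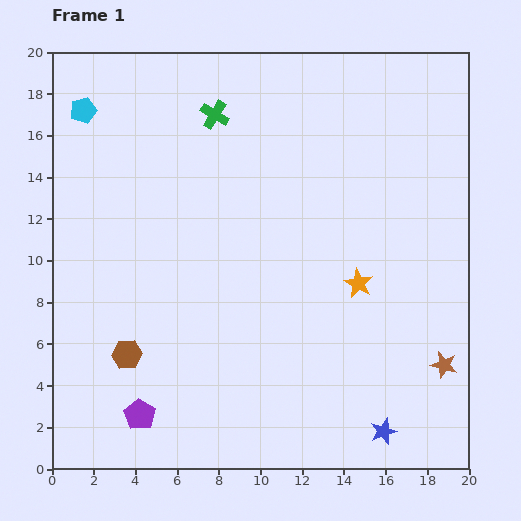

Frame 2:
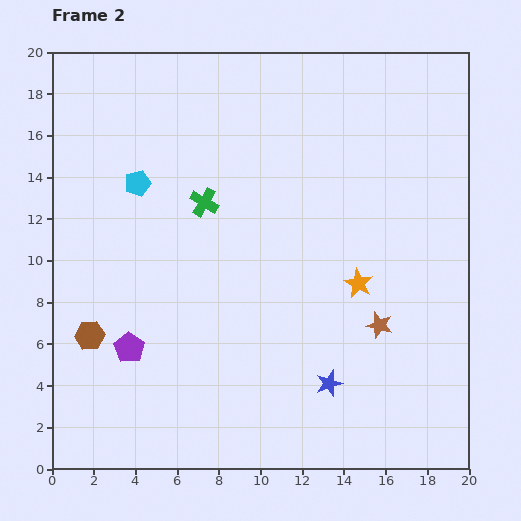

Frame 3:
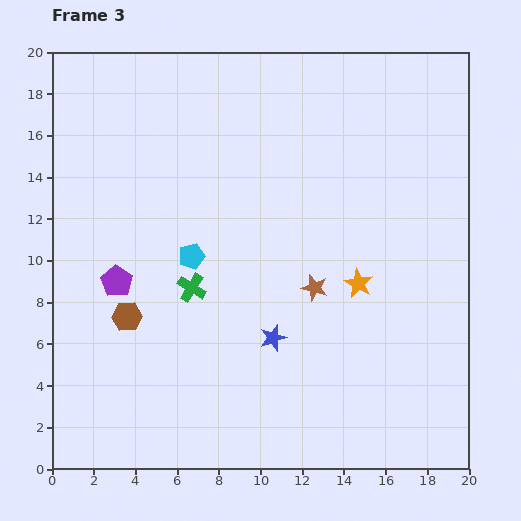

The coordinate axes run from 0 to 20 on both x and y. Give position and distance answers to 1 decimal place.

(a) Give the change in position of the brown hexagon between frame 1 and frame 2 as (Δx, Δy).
(-1.8, 0.9)

The brown hexagon was at (3.6, 5.5) in frame 1 and (1.8, 6.4) in frame 2.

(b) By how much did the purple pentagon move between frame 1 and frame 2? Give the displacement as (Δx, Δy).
(-0.5, 3.2)

The purple pentagon was at (4.2, 2.6) in frame 1 and (3.7, 5.8) in frame 2.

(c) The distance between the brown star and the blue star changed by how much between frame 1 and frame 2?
-0.6

Distance in frame 1: 4.3. Distance in frame 2: 3.7.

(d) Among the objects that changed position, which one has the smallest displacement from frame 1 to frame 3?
the brown hexagon

(moved 1.8)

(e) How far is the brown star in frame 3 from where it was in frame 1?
7.2

The brown star moved from (18.8, 5.0) to (12.6, 8.7), a distance of √(6.2² + 3.7²) ≈ 7.2.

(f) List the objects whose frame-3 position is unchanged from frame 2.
the orange star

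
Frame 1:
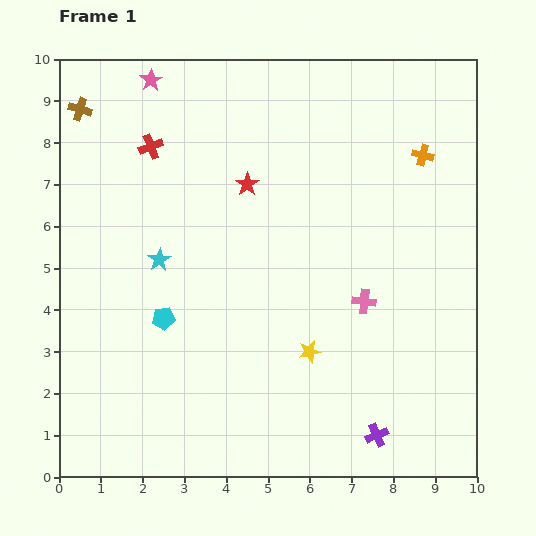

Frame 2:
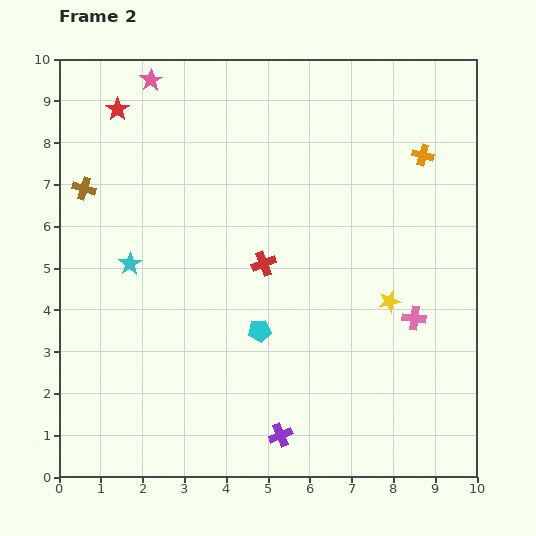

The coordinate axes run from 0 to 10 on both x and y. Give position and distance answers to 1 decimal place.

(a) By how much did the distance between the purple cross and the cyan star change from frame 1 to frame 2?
-1.2

Distance in frame 1: 6.7. Distance in frame 2: 5.5.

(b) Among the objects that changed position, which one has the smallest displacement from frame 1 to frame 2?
the cyan star

(moved 0.7)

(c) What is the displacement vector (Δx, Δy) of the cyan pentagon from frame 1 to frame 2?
(2.3, -0.3)

The cyan pentagon was at (2.5, 3.8) in frame 1 and (4.8, 3.5) in frame 2.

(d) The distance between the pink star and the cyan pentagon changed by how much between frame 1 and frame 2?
+0.8

Distance in frame 1: 5.7. Distance in frame 2: 6.5.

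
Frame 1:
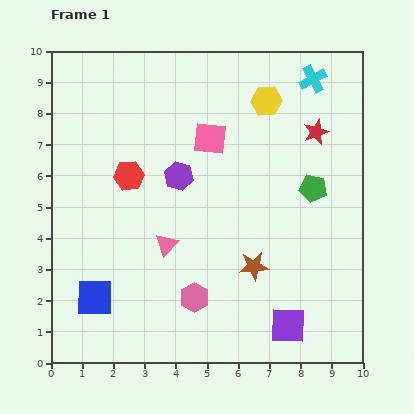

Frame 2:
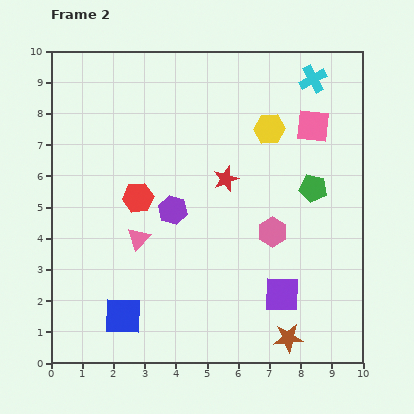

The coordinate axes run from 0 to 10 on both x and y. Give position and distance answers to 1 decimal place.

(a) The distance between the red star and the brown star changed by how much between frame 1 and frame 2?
+0.8

Distance in frame 1: 4.7. Distance in frame 2: 5.5.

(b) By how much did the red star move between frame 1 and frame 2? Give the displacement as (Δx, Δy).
(-2.9, -1.5)

The red star was at (8.5, 7.4) in frame 1 and (5.6, 5.9) in frame 2.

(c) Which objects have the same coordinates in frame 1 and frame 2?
the green pentagon, the cyan cross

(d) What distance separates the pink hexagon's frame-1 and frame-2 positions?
3.3

The pink hexagon moved from (4.6, 2.1) to (7.1, 4.2), a distance of √(2.5² + 2.1²) ≈ 3.3.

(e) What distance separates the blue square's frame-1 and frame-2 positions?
1.1

The blue square moved from (1.4, 2.1) to (2.3, 1.5), a distance of √(0.9² + 0.6²) ≈ 1.1.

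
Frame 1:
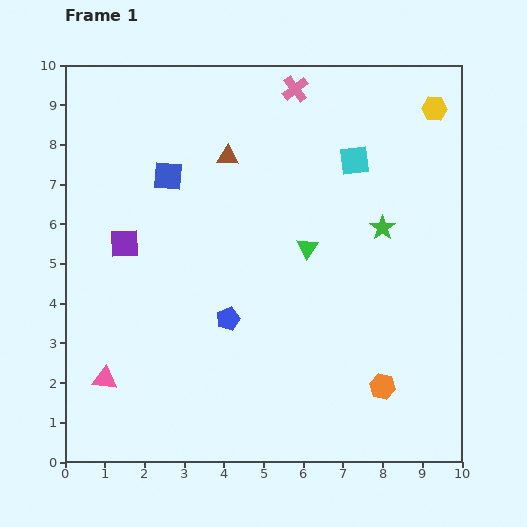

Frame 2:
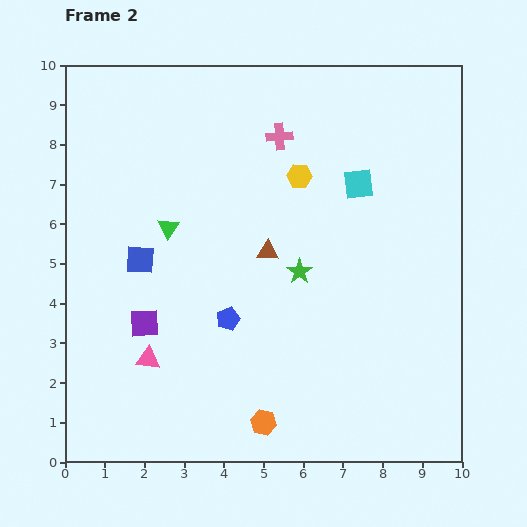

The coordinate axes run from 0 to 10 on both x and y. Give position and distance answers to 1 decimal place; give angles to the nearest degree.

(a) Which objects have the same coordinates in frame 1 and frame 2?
the blue pentagon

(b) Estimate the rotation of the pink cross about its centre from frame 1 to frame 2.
34° clockwise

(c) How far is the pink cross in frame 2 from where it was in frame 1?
1.3

The pink cross moved from (5.8, 9.4) to (5.4, 8.2), a distance of √(0.4² + 1.2²) ≈ 1.3.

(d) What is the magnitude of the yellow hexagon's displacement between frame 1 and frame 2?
3.8

The yellow hexagon moved from (9.3, 8.9) to (5.9, 7.2), a distance of √(3.4² + 1.7²) ≈ 3.8.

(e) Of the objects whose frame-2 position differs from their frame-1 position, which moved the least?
the cyan square

(moved 0.6)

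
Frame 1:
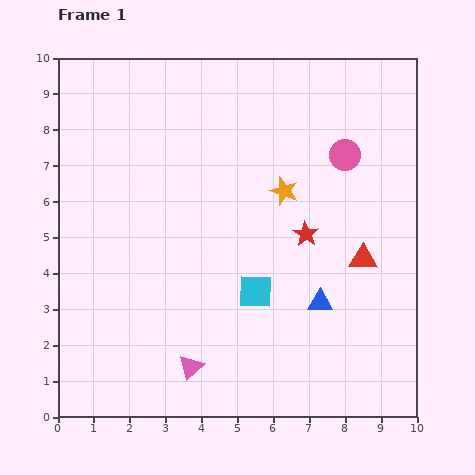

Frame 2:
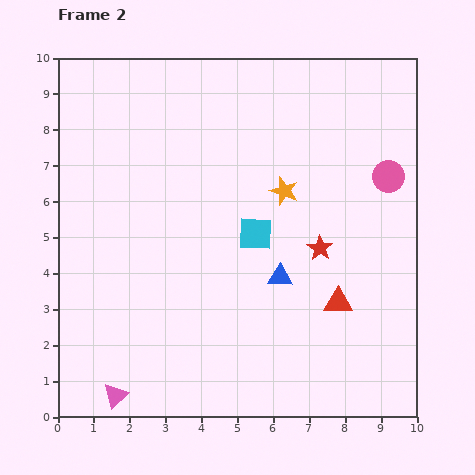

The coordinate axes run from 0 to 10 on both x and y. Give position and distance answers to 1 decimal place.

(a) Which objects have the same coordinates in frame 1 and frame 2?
the orange star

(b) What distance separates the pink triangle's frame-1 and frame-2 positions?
2.2

The pink triangle moved from (3.7, 1.4) to (1.6, 0.6), a distance of √(2.1² + 0.8²) ≈ 2.2.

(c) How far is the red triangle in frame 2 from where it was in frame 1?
1.4

The red triangle moved from (8.5, 4.4) to (7.8, 3.2), a distance of √(0.7² + 1.2²) ≈ 1.4.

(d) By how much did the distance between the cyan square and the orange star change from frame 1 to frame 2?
-1.5

Distance in frame 1: 2.9. Distance in frame 2: 1.4.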